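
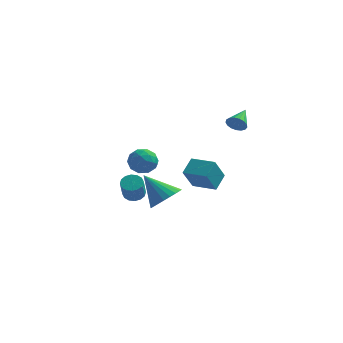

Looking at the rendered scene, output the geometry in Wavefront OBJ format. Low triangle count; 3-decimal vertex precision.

v 3.595 0.219 3.651
v 3.797 -0.023 4.15
v 3.785 1.441 4.169
v 4.029 0.008 3.991
v 4.161 0.088 3.754
v 4.163 0.197 3.494
v 4.036 0.312 3.27
v 3.807 0.406 3.133
v 3.53 0.457 3.115
v 3.268 0.453 3.22
v 3.08 0.396 3.423
v 3.011 0.298 3.679
v 3.075 0.183 3.928
v 3.259 0.075 4.114
v 3.519 0.001 4.194
v 0.508 -2.029 -1.076
v 1.106 -2.44 -0.388
v -0.788 -1.651 0.276
v 1.224 -2.068 -0.379
v 1.233 -1.69 -0.476
v 1.131 -1.364 -0.664
v 0.935 -1.139 -0.915
v 0.673 -1.049 -1.191
v 0.387 -1.109 -1.449
v 0.119 -1.309 -1.65
v -0.09 -1.618 -1.764
v -0.208 -1.99 -1.773
v -0.217 -2.368 -1.676
v -0.115 -2.694 -1.487
v 0.081 -2.919 -1.236
v 0.342 -3.008 -0.961
v 0.629 -2.949 -0.703
v 0.897 -2.749 -0.501
v -0.931 -1.607 2.051
v -0.236 -2.046 2.226
v -1.104 -2.334 0.914
v -0.409 -2.773 1.089
v -1.096 -2.867 1.565
v -0.989 -2.417 2.267
v -0.351 -1.963 0.873
v -0.244 -1.513 1.575
v 0.123 -2.266 1.498
v -0.337 -2.825 1.926
v -1.003 -1.555 1.214
v -1.463 -2.114 1.642
v -0.568 -1.762 2.238
v -0.772 -2.618 0.902
v -1.176 -2.673 1.181
v -0.767 -2.931 1.284
v -1.011 -1.981 2.263
v -0.602 -2.239 2.366
v -1.108 -2.722 1.977
v -0.738 -2.141 0.774
v -0.329 -2.399 0.877
v -0.573 -1.449 1.856
v -0.164 -1.707 1.959
v -0.232 -1.658 1.163
v 0.051 -2.15 1.913
v -0.05 -2.577 1.245
v -0.016 -2.101 1.118
v 0.047 -1.837 1.531
v -0.219 -2.478 2.165
v -0.321 -2.906 1.496
v -0.725 -2.961 1.776
v -0.662 -2.697 2.189
v -0.008 -2.608 1.737
v -1.019 -1.474 1.644
v -1.121 -1.902 0.975
v -0.678 -1.683 0.951
v -0.615 -1.419 1.364
v -1.29 -1.803 1.895
v -1.391 -2.23 1.227
v -1.387 -2.543 1.609
v -1.324 -2.279 2.022
v -1.332 -1.772 1.403
v 1.004 1.404 -1.728
v 0.679 0.577 -0.397
v 1.229 2.336 -1.093
v 0.905 1.509 0.238
v 2.375 1.011 -1.638
v 2.051 0.184 -0.307
v 2.601 1.943 -1.003
v 2.276 1.116 0.328
v -3.063 4.299 -4.218
v -2.444 4.486 -4.151
v -2.338 3.708 -2.956
v -2.957 3.521 -3.022
v -2.623 4.717 -3.984
v -2.517 3.939 -2.789
v -2.92 4.836 -3.881
v -2.814 4.058 -2.685
v -3.255 4.811 -3.867
v -3.15 4.033 -2.672
v -3.539 4.649 -3.947
v -3.433 3.871 -2.752
v -3.695 4.393 -4.1
v -3.589 3.616 -2.905
v -3.682 4.112 -4.284
v -3.576 3.334 -3.089
v -3.503 3.881 -4.451
v -3.397 3.103 -3.256
v -3.206 3.762 -4.555
v -3.1 2.984 -3.359
v -2.87 3.787 -4.568
v -2.765 3.009 -3.373
v -2.587 3.949 -4.488
v -2.481 3.171 -3.293
v -2.431 4.204 -4.335
v -2.325 3.427 -3.14
f 2 1 4
f 2 4 3
f 4 1 5
f 4 5 3
f 5 1 6
f 5 6 3
f 6 1 7
f 6 7 3
f 7 1 8
f 7 8 3
f 8 1 9
f 8 9 3
f 9 1 10
f 9 10 3
f 10 1 11
f 10 11 3
f 11 1 12
f 11 12 3
f 12 1 13
f 12 13 3
f 13 1 14
f 13 14 3
f 14 1 15
f 14 15 3
f 15 1 2
f 15 2 3
f 17 16 19
f 17 19 18
f 19 16 20
f 19 20 18
f 20 16 21
f 20 21 18
f 21 16 22
f 21 22 18
f 22 16 23
f 22 23 18
f 23 16 24
f 23 24 18
f 24 16 25
f 24 25 18
f 25 16 26
f 25 26 18
f 26 16 27
f 26 27 18
f 27 16 28
f 27 28 18
f 28 16 29
f 28 29 18
f 29 16 30
f 29 30 18
f 30 16 31
f 30 31 18
f 31 16 32
f 31 32 18
f 32 16 33
f 32 33 18
f 33 16 17
f 33 17 18
f 34 71 50
f 71 45 74
f 50 74 39
f 71 74 50
f 34 50 46
f 50 39 51
f 46 51 35
f 50 51 46
f 34 46 55
f 46 35 56
f 55 56 41
f 46 56 55
f 34 55 67
f 55 41 70
f 67 70 44
f 55 70 67
f 34 67 71
f 67 44 75
f 71 75 45
f 67 75 71
f 35 51 62
f 51 39 65
f 62 65 43
f 51 65 62
f 39 74 52
f 74 45 73
f 52 73 38
f 74 73 52
f 45 75 72
f 75 44 68
f 72 68 36
f 75 68 72
f 44 70 69
f 70 41 57
f 69 57 40
f 70 57 69
f 41 56 61
f 56 35 58
f 61 58 42
f 56 58 61
f 37 63 49
f 63 43 64
f 49 64 38
f 63 64 49
f 37 49 47
f 49 38 48
f 47 48 36
f 49 48 47
f 37 47 54
f 47 36 53
f 54 53 40
f 47 53 54
f 37 54 59
f 54 40 60
f 59 60 42
f 54 60 59
f 37 59 63
f 59 42 66
f 63 66 43
f 59 66 63
f 38 64 52
f 64 43 65
f 52 65 39
f 64 65 52
f 36 48 72
f 48 38 73
f 72 73 45
f 48 73 72
f 40 53 69
f 53 36 68
f 69 68 44
f 53 68 69
f 42 60 61
f 60 40 57
f 61 57 41
f 60 57 61
f 43 66 62
f 66 42 58
f 62 58 35
f 66 58 62
f 77 79 76
f 80 77 76
f 76 79 78
f 78 80 76
f 77 83 79
f 81 77 80
f 81 83 77
f 79 83 78
f 82 80 78
f 78 83 82
f 82 81 80
f 83 81 82
f 85 84 88
f 85 88 86
f 86 88 89
f 86 89 87
f 88 84 90
f 88 90 89
f 89 90 91
f 89 91 87
f 90 84 92
f 90 92 91
f 91 92 93
f 91 93 87
f 92 84 94
f 92 94 93
f 93 94 95
f 93 95 87
f 94 84 96
f 94 96 95
f 95 96 97
f 95 97 87
f 96 84 98
f 96 98 97
f 97 98 99
f 97 99 87
f 98 84 100
f 98 100 99
f 99 100 101
f 99 101 87
f 100 84 102
f 100 102 101
f 101 102 103
f 101 103 87
f 102 84 104
f 102 104 103
f 103 104 105
f 103 105 87
f 104 84 106
f 104 106 105
f 105 106 107
f 105 107 87
f 106 84 108
f 106 108 107
f 107 108 109
f 107 109 87
f 108 84 85
f 108 85 109
f 109 85 86
f 109 86 87



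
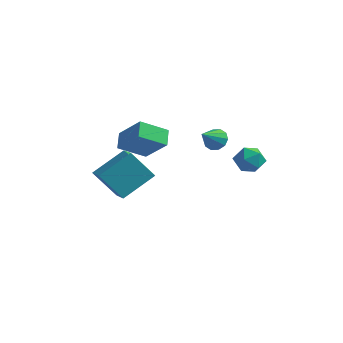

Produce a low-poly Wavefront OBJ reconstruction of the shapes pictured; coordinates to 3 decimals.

v -3.724 -0.307 0.895
v -2.311 -0.582 2.255
v -4.117 0.541 1.476
v -2.704 0.265 2.835
v -2.676 0.775 0.025
v -1.263 0.499 1.384
v -3.069 1.622 0.605
v -1.656 1.347 1.965
v 2.938 0.304 1.113
v 3.435 1.011 1.341
v 3.605 -0.491 2.119
v 4.102 0.216 2.347
v 3.227 0.21 2.526
v 2.814 0.701 1.904
v 4.226 -0.181 1.556
v 3.813 0.31 0.934
v 4.231 0.711 1.615
v 3.614 0.952 2.214
v 3.426 -0.432 1.246
v 2.809 -0.191 1.845
v -3.858 -2.554 0.154
v -2.882 -3.533 0.711
v -2.929 -0.994 1.268
v -1.953 -1.972 1.825
v -2.667 -2.208 -1.325
v -1.691 -3.186 -0.768
v -1.738 -0.647 -0.211
v -0.762 -1.626 0.346
v 1.216 1.055 2.17
v 1.589 0.656 1.732
v 1.024 -0.095 3.05
v 1.862 0.831 2.019
v 1.888 1.09 2.364
v 1.657 1.336 2.635
v 1.258 1.475 2.728
v 0.843 1.453 2.609
v 0.57 1.279 2.321
v 0.544 1.019 1.976
v 0.775 0.773 1.705
v 1.174 0.634 1.612
f 2 4 1
f 5 2 1
f 1 4 3
f 3 5 1
f 2 8 4
f 6 2 5
f 6 8 2
f 4 8 3
f 7 5 3
f 3 8 7
f 7 6 5
f 8 6 7
f 9 20 14
f 9 14 10
f 9 10 16
f 9 16 19
f 9 19 20
f 10 14 18
f 14 20 13
f 20 19 11
f 19 16 15
f 16 10 17
f 12 18 13
f 12 13 11
f 12 11 15
f 12 15 17
f 12 17 18
f 13 18 14
f 11 13 20
f 15 11 19
f 17 15 16
f 18 17 10
f 22 24 21
f 25 22 21
f 21 24 23
f 23 25 21
f 22 28 24
f 26 22 25
f 26 28 22
f 24 28 23
f 27 25 23
f 23 28 27
f 27 26 25
f 28 26 27
f 30 29 32
f 30 32 31
f 32 29 33
f 32 33 31
f 33 29 34
f 33 34 31
f 34 29 35
f 34 35 31
f 35 29 36
f 35 36 31
f 36 29 37
f 36 37 31
f 37 29 38
f 37 38 31
f 38 29 39
f 38 39 31
f 39 29 40
f 39 40 31
f 40 29 30
f 40 30 31



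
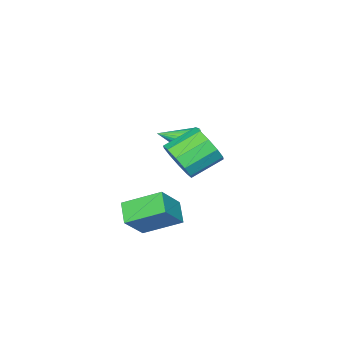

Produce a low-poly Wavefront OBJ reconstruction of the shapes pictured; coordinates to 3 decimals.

v 2.401 0.219 -0.568
v 3.057 0.698 0.159
v 1.655 1.381 0.975
v 0.999 0.901 0.248
v 2.967 1.125 -0.354
v 1.565 1.808 0.462
v 2.661 1.206 -0.948
v 1.259 1.889 -0.133
v 2.256 0.91 -1.397
v 0.853 1.593 -0.582
v 1.906 0.35 -1.53
v 0.503 1.033 -0.714
v 1.745 -0.261 -1.295
v 0.343 0.422 -0.479
v 1.835 -0.688 -0.782
v 0.433 -0.005 0.034
v 2.141 -0.769 -0.187
v 0.739 -0.086 0.628
v 2.547 -0.473 0.262
v 1.144 0.21 1.077
v 2.897 0.087 0.394
v 1.494 0.77 1.21
v 2.234 0.225 -3.307
v 3.454 0.217 -2.011
v 2.917 1.007 -3.947
v 4.138 1 -2.651
v 3.182 -1.34 -4.209
v 4.403 -1.347 -2.913
v 3.866 -0.557 -4.849
v 5.086 -0.565 -3.553
v -1.934 -2.448 -2.246
v -1.517 -2.425 -2.963
v -0.486 -3.432 -1.434
v -1.399 -2.096 -2.774
v -1.404 -1.848 -2.464
v -1.53 -1.737 -2.104
v -1.749 -1.789 -1.776
v -2.01 -1.992 -1.556
v -2.254 -2.299 -1.494
v -2.425 -2.641 -1.605
v -2.483 -2.938 -1.862
v -2.415 -3.123 -2.207
v -2.237 -3.153 -2.561
v -1.99 -3.022 -2.842
v -1.73 -2.759 -2.988
f 2 1 5
f 2 5 3
f 3 5 6
f 3 6 4
f 5 1 7
f 5 7 6
f 6 7 8
f 6 8 4
f 7 1 9
f 7 9 8
f 8 9 10
f 8 10 4
f 9 1 11
f 9 11 10
f 10 11 12
f 10 12 4
f 11 1 13
f 11 13 12
f 12 13 14
f 12 14 4
f 13 1 15
f 13 15 14
f 14 15 16
f 14 16 4
f 15 1 17
f 15 17 16
f 16 17 18
f 16 18 4
f 17 1 19
f 17 19 18
f 18 19 20
f 18 20 4
f 19 1 21
f 19 21 20
f 20 21 22
f 20 22 4
f 21 1 2
f 21 2 22
f 22 2 3
f 22 3 4
f 24 26 23
f 27 24 23
f 23 26 25
f 25 27 23
f 24 30 26
f 28 24 27
f 28 30 24
f 26 30 25
f 29 27 25
f 25 30 29
f 29 28 27
f 30 28 29
f 32 31 34
f 32 34 33
f 34 31 35
f 34 35 33
f 35 31 36
f 35 36 33
f 36 31 37
f 36 37 33
f 37 31 38
f 37 38 33
f 38 31 39
f 38 39 33
f 39 31 40
f 39 40 33
f 40 31 41
f 40 41 33
f 41 31 42
f 41 42 33
f 42 31 43
f 42 43 33
f 43 31 44
f 43 44 33
f 44 31 45
f 44 45 33
f 45 31 32
f 45 32 33



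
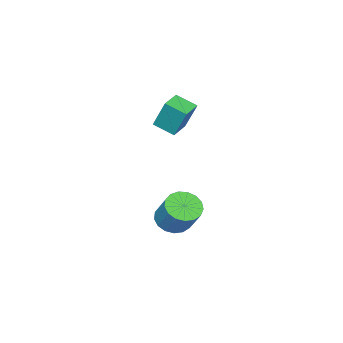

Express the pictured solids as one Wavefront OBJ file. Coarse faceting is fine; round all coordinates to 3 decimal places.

v 3.588 1.208 -3.93
v 4.597 1.017 -4.096
v 5.06 2.121 -2.557
v 4.052 2.312 -2.39
v 4.508 1.427 -4.364
v 4.971 2.531 -2.824
v 4.208 1.787 -4.532
v 4.671 2.891 -2.992
v 3.766 2.015 -4.562
v 4.229 3.119 -3.022
v 3.283 2.057 -4.447
v 3.747 3.161 -2.908
v 2.871 1.905 -4.214
v 3.334 3.009 -2.674
v 2.622 1.593 -3.915
v 3.086 2.697 -2.376
v 2.596 1.193 -3.62
v 3.059 2.297 -2.081
v 2.796 0.797 -3.396
v 3.259 1.901 -1.857
v 3.178 0.494 -3.294
v 3.641 1.598 -1.755
v 3.654 0.355 -3.338
v 4.117 1.459 -1.799
v 4.115 0.412 -3.517
v 4.578 1.516 -1.978
v 4.455 0.651 -3.791
v 4.919 1.755 -2.252
v 1.802 -0.917 2.296
v 1.775 -0.124 4.044
v 1.491 0.249 1.762
v 1.464 1.042 3.51
v 3.016 -0.642 2.19
v 2.989 0.151 3.938
v 2.705 0.524 1.656
v 2.678 1.317 3.404
f 2 1 5
f 2 5 3
f 3 5 6
f 3 6 4
f 5 1 7
f 5 7 6
f 6 7 8
f 6 8 4
f 7 1 9
f 7 9 8
f 8 9 10
f 8 10 4
f 9 1 11
f 9 11 10
f 10 11 12
f 10 12 4
f 11 1 13
f 11 13 12
f 12 13 14
f 12 14 4
f 13 1 15
f 13 15 14
f 14 15 16
f 14 16 4
f 15 1 17
f 15 17 16
f 16 17 18
f 16 18 4
f 17 1 19
f 17 19 18
f 18 19 20
f 18 20 4
f 19 1 21
f 19 21 20
f 20 21 22
f 20 22 4
f 21 1 23
f 21 23 22
f 22 23 24
f 22 24 4
f 23 1 25
f 23 25 24
f 24 25 26
f 24 26 4
f 25 1 27
f 25 27 26
f 26 27 28
f 26 28 4
f 27 1 2
f 27 2 28
f 28 2 3
f 28 3 4
f 30 32 29
f 33 30 29
f 29 32 31
f 31 33 29
f 30 36 32
f 34 30 33
f 34 36 30
f 32 36 31
f 35 33 31
f 31 36 35
f 35 34 33
f 36 34 35



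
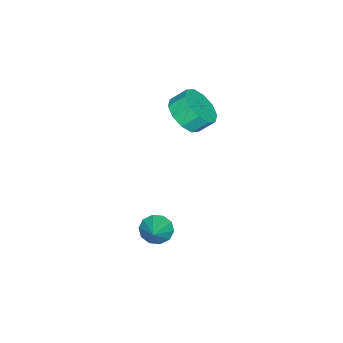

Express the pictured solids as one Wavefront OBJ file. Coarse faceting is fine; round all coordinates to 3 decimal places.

v -3.528 2.103 3.174
v -2.782 2.807 2.836
v -3.106 3.482 3.529
v -3.852 2.777 3.866
v -3.337 2.907 2.479
v -3.661 3.582 3.172
v -3.965 2.7 2.387
v -4.289 3.375 3.08
v -4.426 2.265 2.596
v -4.75 2.94 3.289
v -4.544 1.767 3.025
v -4.868 2.442 3.718
v -4.274 1.398 3.511
v -4.598 2.073 4.204
v -3.719 1.298 3.868
v -4.043 1.973 4.561
v -3.091 1.505 3.96
v -3.415 2.18 4.653
v -2.63 1.94 3.751
v -2.954 2.615 4.444
v -2.512 2.438 3.322
v -2.836 3.113 4.015
v -0.149 2.295 -2.213
v 0.177 2.641 -2.857
v 1.009 2.705 -1.407
v -0.102 2.978 -2.627
v -0.399 3.055 -2.24
v -0.601 2.842 -1.842
v -0.63 2.419 -1.586
v -0.476 1.95 -1.57
v -0.197 1.613 -1.799
v 0.1 1.536 -2.187
v 0.302 1.749 -2.585
v 0.331 2.171 -2.841
f 2 1 5
f 2 5 3
f 3 5 6
f 3 6 4
f 5 1 7
f 5 7 6
f 6 7 8
f 6 8 4
f 7 1 9
f 7 9 8
f 8 9 10
f 8 10 4
f 9 1 11
f 9 11 10
f 10 11 12
f 10 12 4
f 11 1 13
f 11 13 12
f 12 13 14
f 12 14 4
f 13 1 15
f 13 15 14
f 14 15 16
f 14 16 4
f 15 1 17
f 15 17 16
f 16 17 18
f 16 18 4
f 17 1 19
f 17 19 18
f 18 19 20
f 18 20 4
f 19 1 21
f 19 21 20
f 20 21 22
f 20 22 4
f 21 1 2
f 21 2 22
f 22 2 3
f 22 3 4
f 24 23 26
f 24 26 25
f 26 23 27
f 26 27 25
f 27 23 28
f 27 28 25
f 28 23 29
f 28 29 25
f 29 23 30
f 29 30 25
f 30 23 31
f 30 31 25
f 31 23 32
f 31 32 25
f 32 23 33
f 32 33 25
f 33 23 34
f 33 34 25
f 34 23 24
f 34 24 25



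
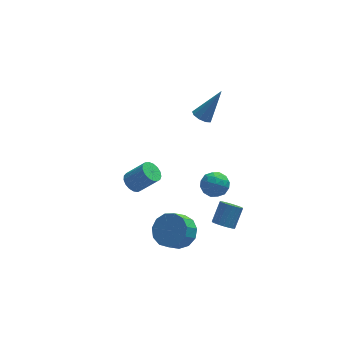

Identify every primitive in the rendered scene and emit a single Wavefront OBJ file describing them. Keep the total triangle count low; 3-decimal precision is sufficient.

v -1.717 -2.454 -3.868
v -1.339 -1.816 -3.167
v -1.944 -2.309 -2.392
v -2.323 -2.946 -3.092
v -1.811 -1.565 -3.376
v -2.417 -2.057 -2.601
v -2.254 -1.596 -3.742
v -2.859 -2.088 -2.966
v -2.527 -1.899 -4.147
v -3.132 -2.391 -3.371
v -2.542 -2.378 -4.463
v -3.147 -2.871 -3.688
v -2.296 -2.882 -4.591
v -2.901 -3.374 -3.816
v -1.866 -3.249 -4.489
v -2.471 -3.742 -3.713
v -1.389 -3.364 -4.189
v -1.994 -3.857 -3.414
v -1.016 -3.19 -3.788
v -1.621 -3.683 -3.013
v -0.866 -2.782 -3.412
v -1.471 -3.275 -2.636
v -0.986 -2.27 -3.18
v -1.592 -2.763 -2.405
v -4.224 -3.646 1.978
v -3.771 -3.396 1.636
v -2.864 -3.663 2.641
v -3.316 -3.914 2.982
v -3.877 -3.167 1.792
v -2.97 -3.434 2.797
v -4.062 -3.048 1.991
v -3.155 -3.315 2.996
v -4.285 -3.066 2.187
v -3.377 -3.333 3.192
v -4.493 -3.217 2.335
v -3.585 -3.484 3.34
v -4.639 -3.466 2.401
v -3.732 -3.734 3.406
v -4.691 -3.757 2.37
v -3.783 -4.024 3.375
v -4.635 -4.022 2.249
v -3.728 -4.29 3.254
v -4.485 -4.201 2.066
v -3.578 -4.469 3.071
v -4.275 -4.253 1.863
v -3.368 -4.521 2.868
v -4.054 -4.166 1.686
v -3.146 -4.434 2.691
v -3.871 -3.96 1.576
v -2.964 -4.227 2.58
v -3.769 -3.682 1.558
v -2.862 -3.949 2.562
v 0.5 -2.761 -3.341
v 0.984 -2.636 -3.724
v 1.525 -1.913 -2.802
v 1.04 -2.039 -2.419
v 0.804 -2.428 -3.781
v 1.345 -1.706 -2.859
v 0.564 -2.287 -3.75
v 1.105 -1.564 -2.829
v 0.311 -2.239 -3.639
v 0.852 -1.517 -2.717
v 0.095 -2.295 -3.469
v 0.636 -1.573 -2.547
v -0.04 -2.444 -3.273
v 0.501 -1.721 -2.351
v -0.069 -2.655 -3.091
v 0.472 -1.932 -2.169
v 0.015 -2.887 -2.958
v 0.556 -2.164 -2.036
v 0.195 -3.094 -2.901
v 0.736 -2.372 -1.979
v 0.435 -3.236 -2.931
v 0.976 -2.513 -2.01
v 0.688 -3.283 -3.043
v 1.229 -2.561 -2.121
v 0.904 -3.227 -3.213
v 1.445 -2.505 -2.291
v 1.039 -3.079 -3.409
v 1.58 -2.356 -2.487
v 1.068 -2.868 -3.591
v 1.609 -2.145 -2.669
v 0.44 3.53 -0.146
v 0.82 3.867 -0.465
v 1.54 3.89 1.546
v 0.517 4.1 -0.317
v 0.177 4.067 -0.089
v -0.04 3.782 0.112
v -0.032 3.38 0.193
v 0.196 3.048 0.115
v 0.538 2.941 -0.085
v 0.834 3.11 -0.313
v 0.946 3.476 -0.464
v -0.269 -1.745 -0.062
v 0.398 -1.912 0.344
v -0.218 -2.908 -0.624
v 0.449 -3.075 -0.218
v -0.249 -3.017 0.167
v -0.28 -2.298 0.514
v 0.46 -2.522 -0.794
v 0.429 -1.803 -0.447
v 0.849 -2.392 -0.109
v 0.411 -2.698 0.486
v -0.231 -2.122 -0.766
v -0.669 -2.428 -0.171
v 0.06 -1.726 0.19
v 0.12 -3.094 -0.47
v -0.29 -3.06 -0.244
v 0.102 -3.158 -0.005
v -0.339 -1.953 0.29
v 0.054 -2.051 0.529
v -0.326 -2.701 0.425
v 0.126 -2.769 -0.809
v 0.519 -2.867 -0.57
v 0.078 -1.662 -0.275
v 0.47 -1.76 -0.036
v 0.506 -2.119 -0.705
v 0.717 -2.107 0.163
v 0.747 -2.79 -0.167
v 0.754 -2.465 -0.506
v 0.735 -2.042 -0.302
v 0.46 -2.287 0.512
v 0.49 -2.97 0.182
v 0.08 -2.936 0.408
v 0.061 -2.514 0.612
v 0.725 -2.569 0.246
v -0.31 -1.85 -0.462
v -0.28 -2.533 -0.792
v 0.119 -2.306 -0.892
v 0.1 -1.884 -0.688
v -0.567 -2.03 -0.113
v -0.537 -2.713 -0.443
v -0.555 -2.778 0.022
v -0.574 -2.355 0.226
v -0.545 -2.251 -0.526
f 2 1 5
f 2 5 3
f 3 5 6
f 3 6 4
f 5 1 7
f 5 7 6
f 6 7 8
f 6 8 4
f 7 1 9
f 7 9 8
f 8 9 10
f 8 10 4
f 9 1 11
f 9 11 10
f 10 11 12
f 10 12 4
f 11 1 13
f 11 13 12
f 12 13 14
f 12 14 4
f 13 1 15
f 13 15 14
f 14 15 16
f 14 16 4
f 15 1 17
f 15 17 16
f 16 17 18
f 16 18 4
f 17 1 19
f 17 19 18
f 18 19 20
f 18 20 4
f 19 1 21
f 19 21 20
f 20 21 22
f 20 22 4
f 21 1 23
f 21 23 22
f 22 23 24
f 22 24 4
f 23 1 2
f 23 2 24
f 24 2 3
f 24 3 4
f 26 25 29
f 26 29 27
f 27 29 30
f 27 30 28
f 29 25 31
f 29 31 30
f 30 31 32
f 30 32 28
f 31 25 33
f 31 33 32
f 32 33 34
f 32 34 28
f 33 25 35
f 33 35 34
f 34 35 36
f 34 36 28
f 35 25 37
f 35 37 36
f 36 37 38
f 36 38 28
f 37 25 39
f 37 39 38
f 38 39 40
f 38 40 28
f 39 25 41
f 39 41 40
f 40 41 42
f 40 42 28
f 41 25 43
f 41 43 42
f 42 43 44
f 42 44 28
f 43 25 45
f 43 45 44
f 44 45 46
f 44 46 28
f 45 25 47
f 45 47 46
f 46 47 48
f 46 48 28
f 47 25 49
f 47 49 48
f 48 49 50
f 48 50 28
f 49 25 51
f 49 51 50
f 50 51 52
f 50 52 28
f 51 25 26
f 51 26 52
f 52 26 27
f 52 27 28
f 54 53 57
f 54 57 55
f 55 57 58
f 55 58 56
f 57 53 59
f 57 59 58
f 58 59 60
f 58 60 56
f 59 53 61
f 59 61 60
f 60 61 62
f 60 62 56
f 61 53 63
f 61 63 62
f 62 63 64
f 62 64 56
f 63 53 65
f 63 65 64
f 64 65 66
f 64 66 56
f 65 53 67
f 65 67 66
f 66 67 68
f 66 68 56
f 67 53 69
f 67 69 68
f 68 69 70
f 68 70 56
f 69 53 71
f 69 71 70
f 70 71 72
f 70 72 56
f 71 53 73
f 71 73 72
f 72 73 74
f 72 74 56
f 73 53 75
f 73 75 74
f 74 75 76
f 74 76 56
f 75 53 77
f 75 77 76
f 76 77 78
f 76 78 56
f 77 53 79
f 77 79 78
f 78 79 80
f 78 80 56
f 79 53 81
f 79 81 80
f 80 81 82
f 80 82 56
f 81 53 54
f 81 54 82
f 82 54 55
f 82 55 56
f 84 83 86
f 84 86 85
f 86 83 87
f 86 87 85
f 87 83 88
f 87 88 85
f 88 83 89
f 88 89 85
f 89 83 90
f 89 90 85
f 90 83 91
f 90 91 85
f 91 83 92
f 91 92 85
f 92 83 93
f 92 93 85
f 93 83 84
f 93 84 85
f 94 131 110
f 131 105 134
f 110 134 99
f 131 134 110
f 94 110 106
f 110 99 111
f 106 111 95
f 110 111 106
f 94 106 115
f 106 95 116
f 115 116 101
f 106 116 115
f 94 115 127
f 115 101 130
f 127 130 104
f 115 130 127
f 94 127 131
f 127 104 135
f 131 135 105
f 127 135 131
f 95 111 122
f 111 99 125
f 122 125 103
f 111 125 122
f 99 134 112
f 134 105 133
f 112 133 98
f 134 133 112
f 105 135 132
f 135 104 128
f 132 128 96
f 135 128 132
f 104 130 129
f 130 101 117
f 129 117 100
f 130 117 129
f 101 116 121
f 116 95 118
f 121 118 102
f 116 118 121
f 97 123 109
f 123 103 124
f 109 124 98
f 123 124 109
f 97 109 107
f 109 98 108
f 107 108 96
f 109 108 107
f 97 107 114
f 107 96 113
f 114 113 100
f 107 113 114
f 97 114 119
f 114 100 120
f 119 120 102
f 114 120 119
f 97 119 123
f 119 102 126
f 123 126 103
f 119 126 123
f 98 124 112
f 124 103 125
f 112 125 99
f 124 125 112
f 96 108 132
f 108 98 133
f 132 133 105
f 108 133 132
f 100 113 129
f 113 96 128
f 129 128 104
f 113 128 129
f 102 120 121
f 120 100 117
f 121 117 101
f 120 117 121
f 103 126 122
f 126 102 118
f 122 118 95
f 126 118 122



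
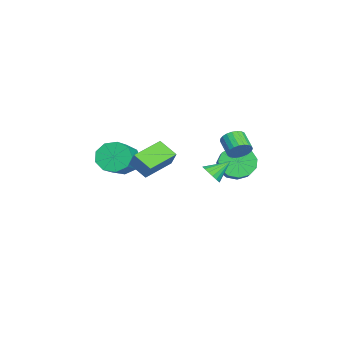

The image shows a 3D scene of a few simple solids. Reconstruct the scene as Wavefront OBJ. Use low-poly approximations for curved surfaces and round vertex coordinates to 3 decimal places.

v -1.543 -2.247 -1.84
v -1.009 -2.075 -2.691
v 0.657 -2.4 -1.712
v 0.123 -2.573 -0.86
v -1.099 -1.478 -2.341
v 0.568 -1.803 -1.361
v -1.396 -1.242 -1.755
v 0.27 -1.567 -0.776
v -1.763 -1.476 -1.21
v -0.096 -1.801 -0.231
v -2.026 -2.071 -0.959
v -0.36 -2.396 0.02
v -2.064 -2.749 -1.12
v -0.397 -3.074 -0.141
v -1.858 -3.192 -1.618
v -0.191 -3.517 -0.639
v -1.505 -3.193 -2.219
v 0.162 -3.518 -1.24
v -1.169 -2.752 -2.643
v 0.497 -3.077 -1.664
v -3.715 3.748 -3.088
v -3.143 3.835 -3.988
v -2.192 3.96 -3.371
v -2.765 3.872 -2.472
v -3.313 4.394 -3.84
v -2.362 4.519 -3.223
v -3.61 4.748 -3.453
v -2.66 4.873 -2.836
v -3.941 4.784 -2.95
v -2.991 4.909 -2.333
v -4.2 4.491 -2.491
v -3.25 4.616 -1.874
v -4.306 3.962 -2.222
v -3.355 4.087 -1.605
v -4.223 3.365 -2.228
v -3.273 3.49 -1.611
v -3.98 2.889 -2.507
v -3.029 3.014 -1.89
v -3.652 2.686 -2.971
v -2.702 2.811 -2.354
v -3.345 2.82 -3.472
v -2.394 2.945 -2.855
v -3.155 3.248 -3.851
v -2.204 3.373 -3.234
v 3.812 2.63 -0.223
v 4.322 2.518 0.181
v 3.428 3.57 0.523
v 4.434 2.729 -0.027
v 4.404 2.916 -0.279
v 4.238 3.039 -0.518
v 3.975 3.067 -0.69
v 3.674 2.996 -0.755
v 3.405 2.841 -0.698
v 3.229 2.637 -0.532
v 3.187 2.432 -0.296
v 3.288 2.272 -0.042
v 3.509 2.195 0.169
v 3.8 2.217 0.291
v 4.093 2.333 0.295
v 0.134 4.013 -0.282
v 0.554 3.703 0.184
v -0.374 3.296 0.749
v -0.794 3.607 0.282
v 0.512 3.965 0.305
v -0.416 3.558 0.869
v 0.406 4.235 0.324
v -0.522 3.828 0.888
v 0.252 4.467 0.238
v -0.676 4.06 0.803
v 0.078 4.62 0.063
v -0.85 4.213 0.627
v -0.087 4.669 -0.173
v -1.015 4.262 0.392
v -0.213 4.604 -0.427
v -1.141 4.197 0.138
v -0.279 4.437 -0.656
v -1.207 4.03 -0.092
v -0.274 4.197 -0.821
v -1.202 3.79 -0.256
v -0.198 3.925 -0.892
v -1.126 3.518 -0.328
v -0.065 3.669 -0.858
v -0.993 3.262 -0.294
v 0.103 3.472 -0.724
v -0.826 3.065 -0.16
v 0.276 3.368 -0.514
v -0.653 2.962 0.05
v 0.424 3.377 -0.264
v -0.504 2.97 0.3
v 0.523 3.495 -0.017
v -0.406 3.088 0.547
v 1.238 0.514 -0.717
v 0.634 -0.348 -0.061
v 1.837 0.806 0.22
v 1.233 -0.056 0.876
v 2.527 -0.724 -1.156
v 1.923 -1.586 -0.5
v 3.126 -0.432 -0.219
v 2.522 -1.294 0.437
f 2 1 5
f 2 5 3
f 3 5 6
f 3 6 4
f 5 1 7
f 5 7 6
f 6 7 8
f 6 8 4
f 7 1 9
f 7 9 8
f 8 9 10
f 8 10 4
f 9 1 11
f 9 11 10
f 10 11 12
f 10 12 4
f 11 1 13
f 11 13 12
f 12 13 14
f 12 14 4
f 13 1 15
f 13 15 14
f 14 15 16
f 14 16 4
f 15 1 17
f 15 17 16
f 16 17 18
f 16 18 4
f 17 1 19
f 17 19 18
f 18 19 20
f 18 20 4
f 19 1 2
f 19 2 20
f 20 2 3
f 20 3 4
f 22 21 25
f 22 25 23
f 23 25 26
f 23 26 24
f 25 21 27
f 25 27 26
f 26 27 28
f 26 28 24
f 27 21 29
f 27 29 28
f 28 29 30
f 28 30 24
f 29 21 31
f 29 31 30
f 30 31 32
f 30 32 24
f 31 21 33
f 31 33 32
f 32 33 34
f 32 34 24
f 33 21 35
f 33 35 34
f 34 35 36
f 34 36 24
f 35 21 37
f 35 37 36
f 36 37 38
f 36 38 24
f 37 21 39
f 37 39 38
f 38 39 40
f 38 40 24
f 39 21 41
f 39 41 40
f 40 41 42
f 40 42 24
f 41 21 43
f 41 43 42
f 42 43 44
f 42 44 24
f 43 21 22
f 43 22 44
f 44 22 23
f 44 23 24
f 46 45 48
f 46 48 47
f 48 45 49
f 48 49 47
f 49 45 50
f 49 50 47
f 50 45 51
f 50 51 47
f 51 45 52
f 51 52 47
f 52 45 53
f 52 53 47
f 53 45 54
f 53 54 47
f 54 45 55
f 54 55 47
f 55 45 56
f 55 56 47
f 56 45 57
f 56 57 47
f 57 45 58
f 57 58 47
f 58 45 59
f 58 59 47
f 59 45 46
f 59 46 47
f 61 60 64
f 61 64 62
f 62 64 65
f 62 65 63
f 64 60 66
f 64 66 65
f 65 66 67
f 65 67 63
f 66 60 68
f 66 68 67
f 67 68 69
f 67 69 63
f 68 60 70
f 68 70 69
f 69 70 71
f 69 71 63
f 70 60 72
f 70 72 71
f 71 72 73
f 71 73 63
f 72 60 74
f 72 74 73
f 73 74 75
f 73 75 63
f 74 60 76
f 74 76 75
f 75 76 77
f 75 77 63
f 76 60 78
f 76 78 77
f 77 78 79
f 77 79 63
f 78 60 80
f 78 80 79
f 79 80 81
f 79 81 63
f 80 60 82
f 80 82 81
f 81 82 83
f 81 83 63
f 82 60 84
f 82 84 83
f 83 84 85
f 83 85 63
f 84 60 86
f 84 86 85
f 85 86 87
f 85 87 63
f 86 60 88
f 86 88 87
f 87 88 89
f 87 89 63
f 88 60 90
f 88 90 89
f 89 90 91
f 89 91 63
f 90 60 61
f 90 61 91
f 91 61 62
f 91 62 63
f 93 95 92
f 96 93 92
f 92 95 94
f 94 96 92
f 93 99 95
f 97 93 96
f 97 99 93
f 95 99 94
f 98 96 94
f 94 99 98
f 98 97 96
f 99 97 98



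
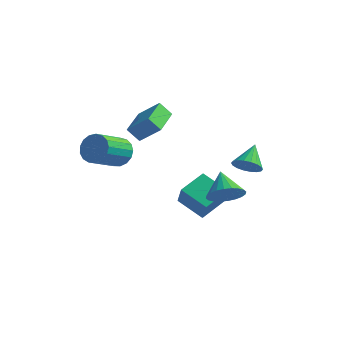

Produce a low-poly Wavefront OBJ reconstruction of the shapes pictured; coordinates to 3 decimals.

v -2.424 -0.452 1.123
v -2.009 -0.928 0.373
v -2.341 -2.723 1.327
v -2.756 -2.248 2.077
v -1.65 -0.84 0.663
v -1.983 -2.635 1.617
v -1.469 -0.664 1.058
v -1.801 -2.459 2.012
v -1.507 -0.439 1.468
v -1.839 -2.234 2.422
v -1.754 -0.217 1.799
v -2.087 -2.012 2.753
v -2.155 -0.049 1.975
v -2.488 -1.844 2.929
v -2.618 0.026 1.956
v -2.95 -1.769 2.91
v -3.036 -0.008 1.746
v -3.368 -1.803 2.7
v -3.314 -0.144 1.393
v -3.646 -1.939 2.348
v -3.388 -0.351 0.979
v -3.72 -2.146 1.933
v -3.241 -0.581 0.597
v -3.573 -2.376 1.552
v -2.907 -0.781 0.336
v -3.239 -2.576 1.29
v -2.462 -0.907 0.255
v -2.795 -2.702 1.21
v 3.56 2.836 0.248
v 4.416 2.875 0.397
v 3.32 4.104 1.292
v 4.37 3.114 0.096
v 4.163 3.298 -0.175
v 3.837 3.39 -0.362
v 3.456 3.373 -0.428
v 3.096 3.249 -0.361
v 2.827 3.043 -0.172
v 2.704 2.796 0.099
v 2.75 2.557 0.401
v 2.956 2.374 0.672
v 3.283 2.281 0.859
v 3.664 2.299 0.925
v 4.024 2.423 0.857
v 4.293 2.628 0.669
v 3.752 0.338 -0.754
v 4.647 0.637 -0.249
v 2.828 1.302 0.314
v 4.617 0.933 -0.542
v 4.454 1.138 -0.867
v 4.186 1.222 -1.175
v 3.851 1.171 -1.419
v 3.501 0.993 -1.562
v 3.189 0.716 -1.582
v 2.964 0.381 -1.476
v 2.858 0.04 -1.26
v 2.888 -0.256 -0.967
v 3.05 -0.461 -0.641
v 3.319 -0.545 -0.333
v 3.654 -0.494 -0.089
v 4.004 -0.316 0.054
v 4.316 -0.039 0.074
v 4.541 0.296 -0.033
v -0.471 2.349 -3.314
v 0.219 1.595 -1.93
v -0.062 3.948 -2.647
v 0.628 3.194 -1.263
v 1.152 2.286 -4.157
v 1.842 1.532 -2.773
v 1.561 3.885 -3.49
v 2.251 3.131 -2.106
v -1.242 -1.415 3.501
v -0.065 -1.182 4.513
v -1.828 0.6 3.719
v -0.651 0.833 4.732
v -0.629 -1.153 2.728
v 0.548 -0.92 3.741
v -1.215 0.862 2.947
v -0.038 1.095 3.959
f 2 1 5
f 2 5 3
f 3 5 6
f 3 6 4
f 5 1 7
f 5 7 6
f 6 7 8
f 6 8 4
f 7 1 9
f 7 9 8
f 8 9 10
f 8 10 4
f 9 1 11
f 9 11 10
f 10 11 12
f 10 12 4
f 11 1 13
f 11 13 12
f 12 13 14
f 12 14 4
f 13 1 15
f 13 15 14
f 14 15 16
f 14 16 4
f 15 1 17
f 15 17 16
f 16 17 18
f 16 18 4
f 17 1 19
f 17 19 18
f 18 19 20
f 18 20 4
f 19 1 21
f 19 21 20
f 20 21 22
f 20 22 4
f 21 1 23
f 21 23 22
f 22 23 24
f 22 24 4
f 23 1 25
f 23 25 24
f 24 25 26
f 24 26 4
f 25 1 27
f 25 27 26
f 26 27 28
f 26 28 4
f 27 1 2
f 27 2 28
f 28 2 3
f 28 3 4
f 30 29 32
f 30 32 31
f 32 29 33
f 32 33 31
f 33 29 34
f 33 34 31
f 34 29 35
f 34 35 31
f 35 29 36
f 35 36 31
f 36 29 37
f 36 37 31
f 37 29 38
f 37 38 31
f 38 29 39
f 38 39 31
f 39 29 40
f 39 40 31
f 40 29 41
f 40 41 31
f 41 29 42
f 41 42 31
f 42 29 43
f 42 43 31
f 43 29 44
f 43 44 31
f 44 29 30
f 44 30 31
f 46 45 48
f 46 48 47
f 48 45 49
f 48 49 47
f 49 45 50
f 49 50 47
f 50 45 51
f 50 51 47
f 51 45 52
f 51 52 47
f 52 45 53
f 52 53 47
f 53 45 54
f 53 54 47
f 54 45 55
f 54 55 47
f 55 45 56
f 55 56 47
f 56 45 57
f 56 57 47
f 57 45 58
f 57 58 47
f 58 45 59
f 58 59 47
f 59 45 60
f 59 60 47
f 60 45 61
f 60 61 47
f 61 45 62
f 61 62 47
f 62 45 46
f 62 46 47
f 64 66 63
f 67 64 63
f 63 66 65
f 65 67 63
f 64 70 66
f 68 64 67
f 68 70 64
f 66 70 65
f 69 67 65
f 65 70 69
f 69 68 67
f 70 68 69
f 72 74 71
f 75 72 71
f 71 74 73
f 73 75 71
f 72 78 74
f 76 72 75
f 76 78 72
f 74 78 73
f 77 75 73
f 73 78 77
f 77 76 75
f 78 76 77



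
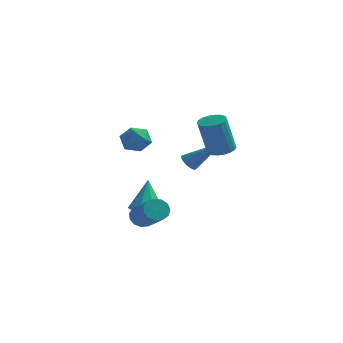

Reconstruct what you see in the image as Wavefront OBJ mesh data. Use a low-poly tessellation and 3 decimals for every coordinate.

v -1.261 -0.663 -3.796
v -0.753 -0.529 -4.162
v 0.329 -1.764 -3.109
v -0.179 -1.897 -2.744
v -0.747 -0.293 -3.89
v 0.335 -1.527 -2.837
v -0.905 -0.173 -3.588
v 0.177 -1.408 -2.536
v -1.176 -0.21 -3.353
v -0.094 -1.444 -2.3
v -1.473 -0.39 -3.258
v -0.391 -1.624 -2.205
v -1.704 -0.657 -3.334
v -0.622 -1.891 -2.281
v -1.793 -0.925 -3.557
v -0.711 -2.16 -2.504
v -1.714 -1.111 -3.856
v -0.632 -2.345 -2.803
v -1.491 -1.154 -4.136
v -0.409 -2.388 -3.083
v -1.195 -1.041 -4.308
v -0.113 -2.276 -3.255
v -0.92 -0.808 -4.318
v 0.162 -2.043 -3.265
v -1.656 1.063 -4.059
v -1.184 0.518 -3.648
v -1.844 2.017 -2.581
v -0.876 0.88 -3.842
v -0.866 1.311 -4.119
v -1.158 1.648 -4.373
v -1.64 1.761 -4.508
v -2.128 1.608 -4.471
v -2.435 1.246 -4.277
v -2.446 0.815 -4
v -2.154 0.478 -3.745
v -1.672 0.365 -3.611
v 0.563 0.579 -0.662
v 0.839 0.219 -0.918
v 2.117 0.801 0.702
v 0.902 0.416 -1.022
v 0.898 0.645 -1.055
v 0.828 0.861 -1.01
v 0.705 1.021 -0.896
v 0.554 1.094 -0.736
v 0.405 1.064 -0.562
v 0.288 0.939 -0.407
v 0.224 0.742 -0.303
v 0.228 0.513 -0.27
v 0.298 0.297 -0.315
v 0.421 0.137 -0.429
v 0.572 0.064 -0.589
v 0.721 0.094 -0.763
v -2.843 1.786 0.024
v -2.191 1.725 -0.469
v -2.249 0.995 0.909
v -1.597 0.934 0.416
v -1.766 1.646 0.786
v -2.133 2.135 0.239
v -2.307 0.585 0.201
v -2.674 1.074 -0.346
v -1.86 0.982 -0.36
v -1.525 1.638 0.002
v -2.915 1.082 0.438
v -2.58 1.738 0.8
v 2.625 -1.317 1.044
v 3.148 -1.718 1.064
v 2.799 -2.084 2.895
v 2.275 -1.683 2.876
v 3.263 -1.458 1.138
v 2.913 -1.824 2.969
v 3.251 -1.17 1.193
v 2.901 -1.536 3.025
v 3.115 -0.911 1.219
v 2.765 -1.277 3.05
v 2.882 -0.732 1.21
v 2.532 -1.098 3.042
v 2.598 -0.669 1.169
v 2.248 -1.035 3
v 2.319 -0.735 1.102
v 1.97 -1.101 2.934
v 2.101 -0.916 1.025
v 1.752 -1.282 2.856
v 1.987 -1.176 0.951
v 1.637 -1.542 2.782
v 1.999 -1.464 0.895
v 1.649 -1.83 2.727
v 2.135 -1.723 0.87
v 1.785 -2.089 2.701
v 2.368 -1.902 0.878
v 2.018 -2.268 2.71
v 2.652 -1.965 0.92
v 2.302 -2.331 2.751
v 2.93 -1.899 0.986
v 2.581 -2.265 2.818
f 2 1 5
f 2 5 3
f 3 5 6
f 3 6 4
f 5 1 7
f 5 7 6
f 6 7 8
f 6 8 4
f 7 1 9
f 7 9 8
f 8 9 10
f 8 10 4
f 9 1 11
f 9 11 10
f 10 11 12
f 10 12 4
f 11 1 13
f 11 13 12
f 12 13 14
f 12 14 4
f 13 1 15
f 13 15 14
f 14 15 16
f 14 16 4
f 15 1 17
f 15 17 16
f 16 17 18
f 16 18 4
f 17 1 19
f 17 19 18
f 18 19 20
f 18 20 4
f 19 1 21
f 19 21 20
f 20 21 22
f 20 22 4
f 21 1 23
f 21 23 22
f 22 23 24
f 22 24 4
f 23 1 2
f 23 2 24
f 24 2 3
f 24 3 4
f 26 25 28
f 26 28 27
f 28 25 29
f 28 29 27
f 29 25 30
f 29 30 27
f 30 25 31
f 30 31 27
f 31 25 32
f 31 32 27
f 32 25 33
f 32 33 27
f 33 25 34
f 33 34 27
f 34 25 35
f 34 35 27
f 35 25 36
f 35 36 27
f 36 25 26
f 36 26 27
f 38 37 40
f 38 40 39
f 40 37 41
f 40 41 39
f 41 37 42
f 41 42 39
f 42 37 43
f 42 43 39
f 43 37 44
f 43 44 39
f 44 37 45
f 44 45 39
f 45 37 46
f 45 46 39
f 46 37 47
f 46 47 39
f 47 37 48
f 47 48 39
f 48 37 49
f 48 49 39
f 49 37 50
f 49 50 39
f 50 37 51
f 50 51 39
f 51 37 52
f 51 52 39
f 52 37 38
f 52 38 39
f 53 64 58
f 53 58 54
f 53 54 60
f 53 60 63
f 53 63 64
f 54 58 62
f 58 64 57
f 64 63 55
f 63 60 59
f 60 54 61
f 56 62 57
f 56 57 55
f 56 55 59
f 56 59 61
f 56 61 62
f 57 62 58
f 55 57 64
f 59 55 63
f 61 59 60
f 62 61 54
f 66 65 69
f 66 69 67
f 67 69 70
f 67 70 68
f 69 65 71
f 69 71 70
f 70 71 72
f 70 72 68
f 71 65 73
f 71 73 72
f 72 73 74
f 72 74 68
f 73 65 75
f 73 75 74
f 74 75 76
f 74 76 68
f 75 65 77
f 75 77 76
f 76 77 78
f 76 78 68
f 77 65 79
f 77 79 78
f 78 79 80
f 78 80 68
f 79 65 81
f 79 81 80
f 80 81 82
f 80 82 68
f 81 65 83
f 81 83 82
f 82 83 84
f 82 84 68
f 83 65 85
f 83 85 84
f 84 85 86
f 84 86 68
f 85 65 87
f 85 87 86
f 86 87 88
f 86 88 68
f 87 65 89
f 87 89 88
f 88 89 90
f 88 90 68
f 89 65 91
f 89 91 90
f 90 91 92
f 90 92 68
f 91 65 93
f 91 93 92
f 92 93 94
f 92 94 68
f 93 65 66
f 93 66 94
f 94 66 67
f 94 67 68



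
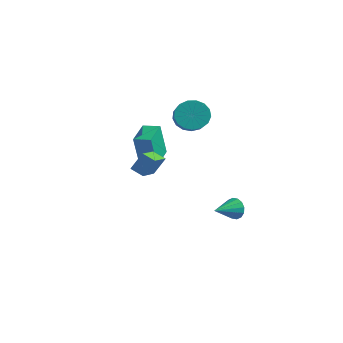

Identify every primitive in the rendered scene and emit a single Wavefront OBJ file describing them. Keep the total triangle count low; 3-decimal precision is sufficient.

v -0.889 0.196 -0.629
v -1.091 -0.11 1.52
v -1.478 1.761 -0.461
v -1.68 1.454 1.688
v 0.08 0.546 -0.488
v -0.122 0.239 1.661
v -0.509 2.11 -0.32
v -0.711 1.804 1.829
v 3.326 3.413 -4.177
v 3.722 3.539 -3.553
v 3.034 1.887 -3.683
v 3.357 3.638 -3.463
v 2.984 3.677 -3.564
v 2.703 3.645 -3.83
v 2.589 3.55 -4.189
v 2.672 3.419 -4.544
v 2.931 3.286 -4.802
v 3.295 3.187 -4.892
v 3.668 3.149 -4.79
v 3.949 3.181 -4.525
v 4.063 3.275 -4.166
v 3.98 3.406 -3.81
v 0.669 -0.5 -0.37
v 1.119 -1.989 0.342
v -0.125 -0.588 -0.052
v 0.325 -2.077 0.659
v 1.015 0.097 0.661
v 1.465 -1.392 1.372
v 0.221 0.009 0.978
v 0.671 -1.48 1.69
v 0.743 2.695 2.729
v 1.43 2.631 1.979
v 2.205 1.782 2.76
v 1.517 1.845 3.511
v 1.581 3.013 2.243
v 2.356 2.163 3.025
v 1.54 3.321 2.62
v 2.315 2.472 3.401
v 1.316 3.486 3.021
v 2.091 2.637 3.802
v 0.961 3.47 3.355
v 1.736 2.621 4.137
v 0.556 3.276 3.546
v 1.33 2.427 4.328
v 0.193 2.949 3.55
v 0.968 2.1 4.332
v -0.043 2.564 3.366
v 0.731 1.714 4.147
v -0.1 2.208 3.036
v 0.675 1.359 3.817
v 0.037 1.964 2.636
v 0.811 1.115 3.417
v 0.335 1.888 2.257
v 1.11 1.039 3.038
v 0.727 1.996 1.986
v 1.501 1.147 2.768
v 1.122 2.264 1.886
v 1.897 1.415 2.667
f 2 4 1
f 5 2 1
f 1 4 3
f 3 5 1
f 2 8 4
f 6 2 5
f 6 8 2
f 4 8 3
f 7 5 3
f 3 8 7
f 7 6 5
f 8 6 7
f 10 9 12
f 10 12 11
f 12 9 13
f 12 13 11
f 13 9 14
f 13 14 11
f 14 9 15
f 14 15 11
f 15 9 16
f 15 16 11
f 16 9 17
f 16 17 11
f 17 9 18
f 17 18 11
f 18 9 19
f 18 19 11
f 19 9 20
f 19 20 11
f 20 9 21
f 20 21 11
f 21 9 22
f 21 22 11
f 22 9 10
f 22 10 11
f 24 26 23
f 27 24 23
f 23 26 25
f 25 27 23
f 24 30 26
f 28 24 27
f 28 30 24
f 26 30 25
f 29 27 25
f 25 30 29
f 29 28 27
f 30 28 29
f 32 31 35
f 32 35 33
f 33 35 36
f 33 36 34
f 35 31 37
f 35 37 36
f 36 37 38
f 36 38 34
f 37 31 39
f 37 39 38
f 38 39 40
f 38 40 34
f 39 31 41
f 39 41 40
f 40 41 42
f 40 42 34
f 41 31 43
f 41 43 42
f 42 43 44
f 42 44 34
f 43 31 45
f 43 45 44
f 44 45 46
f 44 46 34
f 45 31 47
f 45 47 46
f 46 47 48
f 46 48 34
f 47 31 49
f 47 49 48
f 48 49 50
f 48 50 34
f 49 31 51
f 49 51 50
f 50 51 52
f 50 52 34
f 51 31 53
f 51 53 52
f 52 53 54
f 52 54 34
f 53 31 55
f 53 55 54
f 54 55 56
f 54 56 34
f 55 31 57
f 55 57 56
f 56 57 58
f 56 58 34
f 57 31 32
f 57 32 58
f 58 32 33
f 58 33 34



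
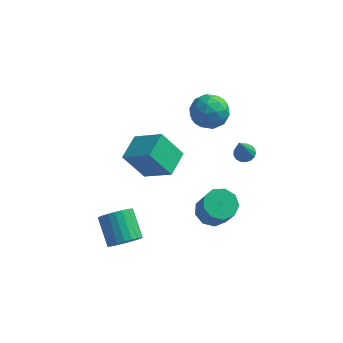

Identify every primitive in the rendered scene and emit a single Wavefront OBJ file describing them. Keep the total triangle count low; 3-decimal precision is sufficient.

v 2.304 0.02 -3.624
v 2.952 0.798 -3.498
v 3.564 0.018 -1.83
v 2.916 -0.76 -1.956
v 2.339 0.948 -3.202
v 2.95 0.168 -1.535
v 1.709 0.665 -3.104
v 2.32 -0.116 -1.436
v 1.358 0.079 -3.249
v 1.969 -0.701 -1.581
v 1.449 -0.534 -3.57
v 2.061 -1.314 -1.902
v 1.941 -0.888 -3.915
v 2.553 -1.668 -2.248
v 2.603 -0.817 -4.125
v 3.214 -1.597 -2.457
v 3.125 -0.354 -4.1
v 3.736 -1.134 -2.432
v 3.263 0.283 -3.852
v 3.874 -0.497 -2.184
v -1.804 -3.518 -3.628
v -1.069 -3.602 -2.97
v -1.901 -2.306 -1.874
v -2.636 -2.222 -2.532
v -0.929 -3.304 -3.216
v -1.761 -2.008 -2.121
v -0.941 -3.042 -3.534
v -1.773 -1.746 -2.439
v -1.101 -2.863 -3.868
v -1.934 -1.567 -2.773
v -1.383 -2.797 -4.161
v -2.216 -1.501 -3.065
v -1.738 -2.856 -4.361
v -2.571 -1.56 -3.266
v -2.105 -3.029 -4.434
v -2.937 -1.733 -3.339
v -2.419 -3.287 -4.368
v -3.251 -1.991 -3.273
v -2.627 -3.584 -4.174
v -3.459 -2.289 -3.079
v -2.692 -3.871 -3.886
v -3.525 -2.575 -2.79
v -2.604 -4.096 -3.552
v -3.437 -2.8 -2.457
v -2.378 -4.221 -3.232
v -3.21 -2.925 -2.137
v -2.052 -4.225 -2.98
v -2.885 -2.929 -1.885
v -1.684 -4.106 -2.84
v -2.516 -2.81 -1.745
v -1.336 -3.886 -2.837
v -2.168 -2.59 -1.741
v -2.799 0.246 0.044
v -1.137 -0.325 1.212
v -2.478 1.861 0.378
v -0.817 1.29 1.546
v -1.603 0.35 -1.606
v 0.058 -0.221 -0.438
v -1.283 1.965 -1.272
v 0.379 1.394 -0.104
v 3.426 3.577 -1.639
v 4.018 3.339 -1.689
v 3.234 2.723 0.159
v 4.059 3.612 -1.555
v 3.956 3.876 -1.44
v 3.731 4.072 -1.371
v 3.436 4.155 -1.363
v 3.139 4.105 -1.419
v 2.907 3.934 -1.525
v 2.795 3.682 -1.657
v 2.827 3.406 -1.785
v 2.996 3.168 -1.879
v 3.264 3.025 -1.919
v 3.569 3.008 -1.894
v 3.841 3.122 -1.811
v 1.795 2.764 2.901
v 2.695 2.022 3.059
v 0.725 1.718 4.081
v 1.625 0.976 4.239
v 1.682 2.069 4.672
v 2.343 2.716 3.942
v 1.077 1.024 3.198
v 1.738 1.671 2.468
v 2.251 0.946 3.242
v 2.625 1.592 4.153
v 0.795 2.148 2.987
v 1.169 2.794 3.898
v 2.339 2.485 2.876
v 1.081 1.255 4.264
v 1.115 1.898 4.518
v 1.644 1.461 4.611
v 2.132 2.893 3.396
v 2.661 2.456 3.488
v 2.065 2.484 4.437
v 0.759 1.284 3.652
v 1.288 0.847 3.744
v 1.776 2.279 2.529
v 2.305 1.842 2.622
v 1.355 1.256 2.703
v 2.607 1.416 3.076
v 1.978 0.801 3.77
v 1.656 0.83 3.158
v 2.045 1.21 2.729
v 2.827 1.796 3.612
v 2.198 1.181 4.306
v 2.231 1.824 4.56
v 2.62 2.204 4.132
v 2.566 1.163 3.72
v 1.222 2.559 2.834
v 0.593 1.944 3.528
v 0.8 1.536 3.008
v 1.189 1.916 2.58
v 1.442 2.939 3.37
v 0.813 2.324 4.064
v 1.375 2.53 4.411
v 1.764 2.91 3.982
v 0.854 2.577 3.42
f 2 1 5
f 2 5 3
f 3 5 6
f 3 6 4
f 5 1 7
f 5 7 6
f 6 7 8
f 6 8 4
f 7 1 9
f 7 9 8
f 8 9 10
f 8 10 4
f 9 1 11
f 9 11 10
f 10 11 12
f 10 12 4
f 11 1 13
f 11 13 12
f 12 13 14
f 12 14 4
f 13 1 15
f 13 15 14
f 14 15 16
f 14 16 4
f 15 1 17
f 15 17 16
f 16 17 18
f 16 18 4
f 17 1 19
f 17 19 18
f 18 19 20
f 18 20 4
f 19 1 2
f 19 2 20
f 20 2 3
f 20 3 4
f 22 21 25
f 22 25 23
f 23 25 26
f 23 26 24
f 25 21 27
f 25 27 26
f 26 27 28
f 26 28 24
f 27 21 29
f 27 29 28
f 28 29 30
f 28 30 24
f 29 21 31
f 29 31 30
f 30 31 32
f 30 32 24
f 31 21 33
f 31 33 32
f 32 33 34
f 32 34 24
f 33 21 35
f 33 35 34
f 34 35 36
f 34 36 24
f 35 21 37
f 35 37 36
f 36 37 38
f 36 38 24
f 37 21 39
f 37 39 38
f 38 39 40
f 38 40 24
f 39 21 41
f 39 41 40
f 40 41 42
f 40 42 24
f 41 21 43
f 41 43 42
f 42 43 44
f 42 44 24
f 43 21 45
f 43 45 44
f 44 45 46
f 44 46 24
f 45 21 47
f 45 47 46
f 46 47 48
f 46 48 24
f 47 21 49
f 47 49 48
f 48 49 50
f 48 50 24
f 49 21 51
f 49 51 50
f 50 51 52
f 50 52 24
f 51 21 22
f 51 22 52
f 52 22 23
f 52 23 24
f 54 56 53
f 57 54 53
f 53 56 55
f 55 57 53
f 54 60 56
f 58 54 57
f 58 60 54
f 56 60 55
f 59 57 55
f 55 60 59
f 59 58 57
f 60 58 59
f 62 61 64
f 62 64 63
f 64 61 65
f 64 65 63
f 65 61 66
f 65 66 63
f 66 61 67
f 66 67 63
f 67 61 68
f 67 68 63
f 68 61 69
f 68 69 63
f 69 61 70
f 69 70 63
f 70 61 71
f 70 71 63
f 71 61 72
f 71 72 63
f 72 61 73
f 72 73 63
f 73 61 74
f 73 74 63
f 74 61 75
f 74 75 63
f 75 61 62
f 75 62 63
f 76 113 92
f 113 87 116
f 92 116 81
f 113 116 92
f 76 92 88
f 92 81 93
f 88 93 77
f 92 93 88
f 76 88 97
f 88 77 98
f 97 98 83
f 88 98 97
f 76 97 109
f 97 83 112
f 109 112 86
f 97 112 109
f 76 109 113
f 109 86 117
f 113 117 87
f 109 117 113
f 77 93 104
f 93 81 107
f 104 107 85
f 93 107 104
f 81 116 94
f 116 87 115
f 94 115 80
f 116 115 94
f 87 117 114
f 117 86 110
f 114 110 78
f 117 110 114
f 86 112 111
f 112 83 99
f 111 99 82
f 112 99 111
f 83 98 103
f 98 77 100
f 103 100 84
f 98 100 103
f 79 105 91
f 105 85 106
f 91 106 80
f 105 106 91
f 79 91 89
f 91 80 90
f 89 90 78
f 91 90 89
f 79 89 96
f 89 78 95
f 96 95 82
f 89 95 96
f 79 96 101
f 96 82 102
f 101 102 84
f 96 102 101
f 79 101 105
f 101 84 108
f 105 108 85
f 101 108 105
f 80 106 94
f 106 85 107
f 94 107 81
f 106 107 94
f 78 90 114
f 90 80 115
f 114 115 87
f 90 115 114
f 82 95 111
f 95 78 110
f 111 110 86
f 95 110 111
f 84 102 103
f 102 82 99
f 103 99 83
f 102 99 103
f 85 108 104
f 108 84 100
f 104 100 77
f 108 100 104



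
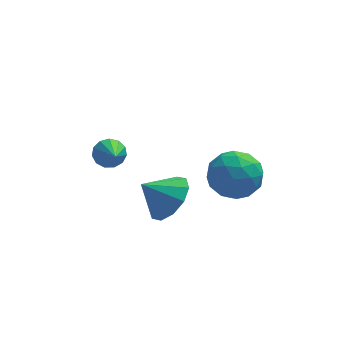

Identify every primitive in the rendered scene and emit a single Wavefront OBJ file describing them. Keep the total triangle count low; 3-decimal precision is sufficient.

v -1.947 2.336 -3.933
v -1.613 2.655 -3.55
v -1.753 0.804 -2.827
v -1.933 2.688 -3.448
v -2.258 2.61 -3.499
v -2.484 2.445 -3.689
v -2.54 2.245 -3.956
v -2.407 2.074 -4.215
v -2.129 1.986 -4.386
v -1.792 2.01 -4.412
v -1.505 2.137 -4.287
v -1.359 2.327 -4.049
v -1.399 2.52 -3.775
v 1.883 -0.686 -2.996
v 2.371 -0.304 -2.226
v 1.689 -2.056 -2.194
v 2.177 -1.674 -1.424
v 1.282 -1.329 -1.661
v 1.402 -0.483 -2.157
v 2.658 -1.877 -2.263
v 2.778 -1.031 -2.759
v 2.851 -1.041 -1.773
v 2 -0.702 -1.401
v 2.06 -1.658 -3.019
v 1.209 -1.319 -2.647
v 2.144 -0.375 -2.681
v 1.916 -1.985 -1.739
v 1.389 -1.782 -1.878
v 1.677 -1.558 -1.425
v 1.574 -0.48 -2.641
v 1.861 -0.255 -2.188
v 1.221 -0.858 -1.856
v 2.199 -2.105 -2.232
v 2.486 -1.88 -1.779
v 2.383 -0.802 -2.995
v 2.671 -0.578 -2.542
v 2.839 -1.502 -2.564
v 2.713 -0.583 -1.963
v 2.599 -1.389 -1.491
v 2.882 -1.508 -1.984
v 2.952 -1.01 -2.276
v 2.213 -0.384 -1.744
v 2.099 -1.19 -1.273
v 1.572 -0.987 -1.412
v 1.643 -0.489 -1.703
v 2.495 -0.817 -1.478
v 1.961 -1.17 -3.147
v 1.847 -1.976 -2.676
v 2.417 -1.871 -2.717
v 2.488 -1.373 -3.008
v 1.461 -0.971 -2.929
v 1.347 -1.777 -2.457
v 1.108 -1.35 -2.144
v 1.178 -0.852 -2.436
v 1.565 -1.543 -2.942
v -0.103 -1.522 -3.019
v 0.337 -2.227 -2.559
v -0.997 -1.558 -2.221
v 0.521 -1.718 -2.33
v 0.466 -1.135 -2.364
v 0.194 -0.699 -2.649
v -0.191 -0.577 -3.075
v -0.542 -0.817 -3.48
v -0.726 -1.325 -3.709
v -0.671 -1.909 -3.674
v -0.4 -2.345 -3.39
v -0.014 -2.466 -2.964
f 2 1 4
f 2 4 3
f 4 1 5
f 4 5 3
f 5 1 6
f 5 6 3
f 6 1 7
f 6 7 3
f 7 1 8
f 7 8 3
f 8 1 9
f 8 9 3
f 9 1 10
f 9 10 3
f 10 1 11
f 10 11 3
f 11 1 12
f 11 12 3
f 12 1 13
f 12 13 3
f 13 1 2
f 13 2 3
f 14 51 30
f 51 25 54
f 30 54 19
f 51 54 30
f 14 30 26
f 30 19 31
f 26 31 15
f 30 31 26
f 14 26 35
f 26 15 36
f 35 36 21
f 26 36 35
f 14 35 47
f 35 21 50
f 47 50 24
f 35 50 47
f 14 47 51
f 47 24 55
f 51 55 25
f 47 55 51
f 15 31 42
f 31 19 45
f 42 45 23
f 31 45 42
f 19 54 32
f 54 25 53
f 32 53 18
f 54 53 32
f 25 55 52
f 55 24 48
f 52 48 16
f 55 48 52
f 24 50 49
f 50 21 37
f 49 37 20
f 50 37 49
f 21 36 41
f 36 15 38
f 41 38 22
f 36 38 41
f 17 43 29
f 43 23 44
f 29 44 18
f 43 44 29
f 17 29 27
f 29 18 28
f 27 28 16
f 29 28 27
f 17 27 34
f 27 16 33
f 34 33 20
f 27 33 34
f 17 34 39
f 34 20 40
f 39 40 22
f 34 40 39
f 17 39 43
f 39 22 46
f 43 46 23
f 39 46 43
f 18 44 32
f 44 23 45
f 32 45 19
f 44 45 32
f 16 28 52
f 28 18 53
f 52 53 25
f 28 53 52
f 20 33 49
f 33 16 48
f 49 48 24
f 33 48 49
f 22 40 41
f 40 20 37
f 41 37 21
f 40 37 41
f 23 46 42
f 46 22 38
f 42 38 15
f 46 38 42
f 57 56 59
f 57 59 58
f 59 56 60
f 59 60 58
f 60 56 61
f 60 61 58
f 61 56 62
f 61 62 58
f 62 56 63
f 62 63 58
f 63 56 64
f 63 64 58
f 64 56 65
f 64 65 58
f 65 56 66
f 65 66 58
f 66 56 67
f 66 67 58
f 67 56 57
f 67 57 58



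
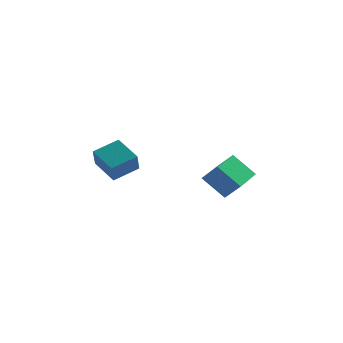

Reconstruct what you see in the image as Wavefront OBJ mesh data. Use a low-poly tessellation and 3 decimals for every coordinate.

v -0.119 -3.396 0.419
v 0.462 -3.657 1.124
v 0.752 -1.768 0.303
v 1.332 -2.028 1.008
v 0.728 -3.912 -0.468
v 1.308 -4.172 0.237
v 1.598 -2.283 -0.584
v 2.179 -2.544 0.121
v -3.67 -4.237 0.897
v -3.786 -4.721 1.764
v -4.296 -3.209 1.386
v -4.413 -3.692 2.253
v -2.627 -3.788 1.287
v -2.744 -4.271 2.154
v -3.254 -2.759 1.776
v -3.37 -3.243 2.643
f 2 4 1
f 5 2 1
f 1 4 3
f 3 5 1
f 2 8 4
f 6 2 5
f 6 8 2
f 4 8 3
f 7 5 3
f 3 8 7
f 7 6 5
f 8 6 7
f 10 12 9
f 13 10 9
f 9 12 11
f 11 13 9
f 10 16 12
f 14 10 13
f 14 16 10
f 12 16 11
f 15 13 11
f 11 16 15
f 15 14 13
f 16 14 15



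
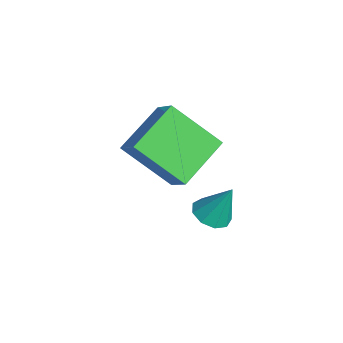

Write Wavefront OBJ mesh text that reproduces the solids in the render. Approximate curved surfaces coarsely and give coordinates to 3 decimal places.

v -3.297 -0.02 2.552
v -2.347 0.156 3.361
v -2.35 1.374 1.138
v -1.4 1.549 1.947
v -2.3 -1.549 1.713
v -1.35 -1.374 2.522
v -1.353 -0.156 0.299
v -0.403 0.02 1.108
v -1.456 1.227 -1.654
v -0.754 1.108 -1.762
v -1.144 1.813 -0.286
v -0.876 1.556 -1.926
v -1.269 1.85 -1.963
v -1.749 1.853 -1.855
v -2.092 1.563 -1.653
v -2.137 1.116 -1.451
v -1.864 0.721 -1.344
v -1.399 0.563 -1.382
v -0.96 0.715 -1.547
f 2 4 1
f 5 2 1
f 1 4 3
f 3 5 1
f 2 8 4
f 6 2 5
f 6 8 2
f 4 8 3
f 7 5 3
f 3 8 7
f 7 6 5
f 8 6 7
f 10 9 12
f 10 12 11
f 12 9 13
f 12 13 11
f 13 9 14
f 13 14 11
f 14 9 15
f 14 15 11
f 15 9 16
f 15 16 11
f 16 9 17
f 16 17 11
f 17 9 18
f 17 18 11
f 18 9 19
f 18 19 11
f 19 9 10
f 19 10 11



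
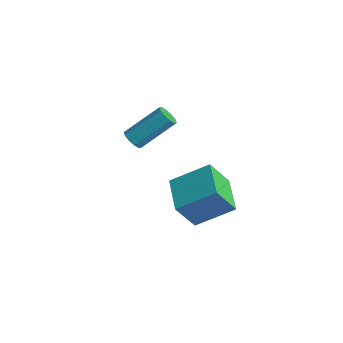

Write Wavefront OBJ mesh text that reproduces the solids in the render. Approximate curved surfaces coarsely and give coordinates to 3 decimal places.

v -4.149 -2.971 1.498
v -3.648 -3.27 1.586
v -2.97 -1.728 2.969
v -3.471 -1.429 2.882
v -3.596 -3.042 1.306
v -2.918 -1.5 2.69
v -3.755 -2.787 1.1
v -3.077 -1.245 2.483
v -4.065 -2.602 1.046
v -3.386 -1.06 2.429
v -4.407 -2.558 1.164
v -3.728 -1.016 2.548
v -4.65 -2.672 1.411
v -3.972 -1.13 2.794
v -4.702 -2.9 1.69
v -4.024 -1.358 3.074
v -4.543 -3.155 1.897
v -3.865 -1.613 3.28
v -4.234 -3.34 1.951
v -3.555 -1.798 3.334
v -3.892 -3.384 1.832
v -3.213 -1.842 3.216
v 0.054 -3.176 0.332
v -0.23 -4.058 1.781
v 1.134 -1.769 1.399
v 0.851 -2.651 2.848
v 1.669 -4.189 0.032
v 1.386 -5.071 1.481
v 2.75 -2.782 1.099
v 2.466 -3.664 2.548
f 2 1 5
f 2 5 3
f 3 5 6
f 3 6 4
f 5 1 7
f 5 7 6
f 6 7 8
f 6 8 4
f 7 1 9
f 7 9 8
f 8 9 10
f 8 10 4
f 9 1 11
f 9 11 10
f 10 11 12
f 10 12 4
f 11 1 13
f 11 13 12
f 12 13 14
f 12 14 4
f 13 1 15
f 13 15 14
f 14 15 16
f 14 16 4
f 15 1 17
f 15 17 16
f 16 17 18
f 16 18 4
f 17 1 19
f 17 19 18
f 18 19 20
f 18 20 4
f 19 1 21
f 19 21 20
f 20 21 22
f 20 22 4
f 21 1 2
f 21 2 22
f 22 2 3
f 22 3 4
f 24 26 23
f 27 24 23
f 23 26 25
f 25 27 23
f 24 30 26
f 28 24 27
f 28 30 24
f 26 30 25
f 29 27 25
f 25 30 29
f 29 28 27
f 30 28 29



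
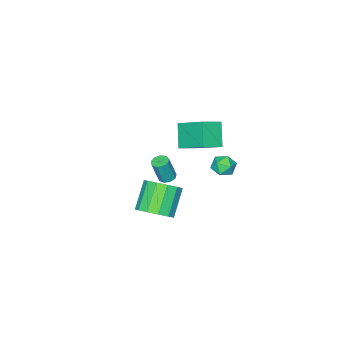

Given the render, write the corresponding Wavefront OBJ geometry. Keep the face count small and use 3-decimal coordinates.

v -4.061 -1.351 -4.619
v -4.79 -2.149 -3.399
v -4.11 0.444 -3.474
v -4.839 -0.354 -2.254
v -2.881 -1.646 -4.106
v -3.61 -2.444 -2.886
v -2.93 0.149 -2.961
v -3.659 -0.649 -1.741
v 3.136 2.652 -3.124
v 3.75 1.87 -2.896
v 2.598 1.346 -1.589
v 1.984 2.128 -1.816
v 3.921 2.311 -2.569
v 2.769 1.787 -1.261
v 3.843 2.86 -2.418
v 2.691 2.335 -1.11
v 3.54 3.343 -2.491
v 2.388 2.819 -1.183
v 3.109 3.607 -2.765
v 1.957 3.082 -1.457
v 2.687 3.567 -3.153
v 1.534 3.043 -1.845
v 2.407 3.237 -3.532
v 1.255 2.713 -2.224
v 2.359 2.722 -3.781
v 1.207 2.198 -2.473
v 2.557 2.184 -3.821
v 1.405 1.66 -2.514
v 2.94 1.795 -3.641
v 1.788 1.271 -2.333
v 3.384 1.678 -3.296
v 2.232 1.154 -1.988
v -2.094 2.956 -2.417
v -1.723 2.334 -2.234
v -2.697 2.346 -3.266
v -2.326 1.724 -3.083
v -2.825 2.014 -2.61
v -2.452 2.392 -2.085
v -1.968 2.288 -3.415
v -1.595 2.666 -2.89
v -1.645 1.922 -2.851
v -2.175 1.753 -2.353
v -2.245 2.927 -3.147
v -2.775 2.758 -2.649
v -0.441 -0.045 -4.066
v -0.189 -0.46 -4.186
v 0.172 -0.65 -2.774
v -0.079 -0.235 -2.654
v 0.018 -0.189 -4.203
v 0.38 -0.379 -2.791
v 0.011 0.15 -4.155
v 0.373 -0.04 -2.743
v -0.208 0.397 -4.066
v 0.154 0.207 -2.654
v -0.536 0.438 -3.977
v -0.174 0.248 -2.565
v -0.819 0.252 -3.929
v -0.457 0.062 -2.517
v -0.925 -0.072 -3.946
v -0.564 -0.262 -2.534
v -0.805 -0.384 -4.018
v -0.443 -0.574 -2.606
v -0.515 -0.537 -4.113
v -0.153 -0.727 -2.701
f 2 4 1
f 5 2 1
f 1 4 3
f 3 5 1
f 2 8 4
f 6 2 5
f 6 8 2
f 4 8 3
f 7 5 3
f 3 8 7
f 7 6 5
f 8 6 7
f 10 9 13
f 10 13 11
f 11 13 14
f 11 14 12
f 13 9 15
f 13 15 14
f 14 15 16
f 14 16 12
f 15 9 17
f 15 17 16
f 16 17 18
f 16 18 12
f 17 9 19
f 17 19 18
f 18 19 20
f 18 20 12
f 19 9 21
f 19 21 20
f 20 21 22
f 20 22 12
f 21 9 23
f 21 23 22
f 22 23 24
f 22 24 12
f 23 9 25
f 23 25 24
f 24 25 26
f 24 26 12
f 25 9 27
f 25 27 26
f 26 27 28
f 26 28 12
f 27 9 29
f 27 29 28
f 28 29 30
f 28 30 12
f 29 9 31
f 29 31 30
f 30 31 32
f 30 32 12
f 31 9 10
f 31 10 32
f 32 10 11
f 32 11 12
f 33 44 38
f 33 38 34
f 33 34 40
f 33 40 43
f 33 43 44
f 34 38 42
f 38 44 37
f 44 43 35
f 43 40 39
f 40 34 41
f 36 42 37
f 36 37 35
f 36 35 39
f 36 39 41
f 36 41 42
f 37 42 38
f 35 37 44
f 39 35 43
f 41 39 40
f 42 41 34
f 46 45 49
f 46 49 47
f 47 49 50
f 47 50 48
f 49 45 51
f 49 51 50
f 50 51 52
f 50 52 48
f 51 45 53
f 51 53 52
f 52 53 54
f 52 54 48
f 53 45 55
f 53 55 54
f 54 55 56
f 54 56 48
f 55 45 57
f 55 57 56
f 56 57 58
f 56 58 48
f 57 45 59
f 57 59 58
f 58 59 60
f 58 60 48
f 59 45 61
f 59 61 60
f 60 61 62
f 60 62 48
f 61 45 63
f 61 63 62
f 62 63 64
f 62 64 48
f 63 45 46
f 63 46 64
f 64 46 47
f 64 47 48



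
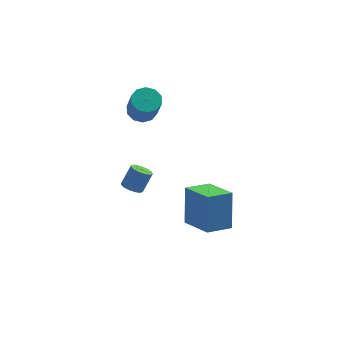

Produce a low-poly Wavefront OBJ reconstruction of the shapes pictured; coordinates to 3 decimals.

v 0.656 1.38 2.983
v 1.057 0.809 2.636
v 1.165 -0.012 4.109
v 0.764 0.56 4.457
v 1.373 1.137 2.795
v 1.48 0.316 4.269
v 1.415 1.557 3.027
v 1.522 0.736 4.5
v 1.167 1.911 3.242
v 1.274 1.09 4.715
v 0.724 2.061 3.358
v 0.831 1.24 4.831
v 0.255 1.952 3.331
v 0.363 1.131 4.804
v -0.06 1.624 3.171
v 0.047 0.803 4.645
v -0.102 1.204 2.94
v 0.005 0.383 4.413
v 0.146 0.85 2.725
v 0.253 0.029 4.198
v 0.589 0.7 2.609
v 0.696 -0.121 4.082
v 2.764 -4.859 -1.243
v 2.935 -3.986 0.648
v 1.972 -3.214 -1.93
v 2.144 -2.342 -0.038
v 4.056 -4.378 -1.582
v 4.228 -3.506 0.31
v 3.265 -2.734 -2.268
v 3.436 -1.861 -0.377
v 0.055 1.175 -2.982
v 0.433 0.698 -3.021
v 1.004 1.068 -1.996
v 0.625 1.545 -1.958
v 0.582 0.954 -3.196
v 1.152 1.324 -2.171
v 0.563 1.28 -3.303
v 1.133 1.65 -2.278
v 0.383 1.572 -3.309
v 0.953 1.943 -2.284
v 0.098 1.739 -3.211
v 0.669 2.109 -2.186
v -0.2 1.726 -3.04
v 0.371 2.097 -2.015
v -0.417 1.539 -2.851
v 0.154 1.909 -1.826
v -0.485 1.235 -2.704
v 0.086 1.606 -1.679
v -0.381 0.913 -2.645
v 0.19 1.283 -1.62
v -0.139 0.674 -2.693
v 0.432 1.044 -1.669
v 0.164 0.594 -2.834
v 0.735 0.964 -1.809
f 2 1 5
f 2 5 3
f 3 5 6
f 3 6 4
f 5 1 7
f 5 7 6
f 6 7 8
f 6 8 4
f 7 1 9
f 7 9 8
f 8 9 10
f 8 10 4
f 9 1 11
f 9 11 10
f 10 11 12
f 10 12 4
f 11 1 13
f 11 13 12
f 12 13 14
f 12 14 4
f 13 1 15
f 13 15 14
f 14 15 16
f 14 16 4
f 15 1 17
f 15 17 16
f 16 17 18
f 16 18 4
f 17 1 19
f 17 19 18
f 18 19 20
f 18 20 4
f 19 1 21
f 19 21 20
f 20 21 22
f 20 22 4
f 21 1 2
f 21 2 22
f 22 2 3
f 22 3 4
f 24 26 23
f 27 24 23
f 23 26 25
f 25 27 23
f 24 30 26
f 28 24 27
f 28 30 24
f 26 30 25
f 29 27 25
f 25 30 29
f 29 28 27
f 30 28 29
f 32 31 35
f 32 35 33
f 33 35 36
f 33 36 34
f 35 31 37
f 35 37 36
f 36 37 38
f 36 38 34
f 37 31 39
f 37 39 38
f 38 39 40
f 38 40 34
f 39 31 41
f 39 41 40
f 40 41 42
f 40 42 34
f 41 31 43
f 41 43 42
f 42 43 44
f 42 44 34
f 43 31 45
f 43 45 44
f 44 45 46
f 44 46 34
f 45 31 47
f 45 47 46
f 46 47 48
f 46 48 34
f 47 31 49
f 47 49 48
f 48 49 50
f 48 50 34
f 49 31 51
f 49 51 50
f 50 51 52
f 50 52 34
f 51 31 53
f 51 53 52
f 52 53 54
f 52 54 34
f 53 31 32
f 53 32 54
f 54 32 33
f 54 33 34



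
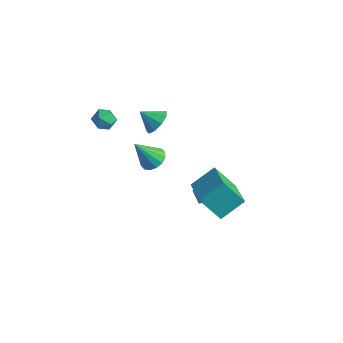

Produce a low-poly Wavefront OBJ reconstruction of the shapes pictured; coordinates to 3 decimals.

v 2.14 1.787 -3.065
v 1.314 2.157 -2.691
v 2.414 2.893 -3.554
v 1.588 3.263 -3.18
v 2.752 2.097 -2.02
v 1.926 2.467 -1.646
v 3.026 3.203 -2.509
v 2.2 3.573 -2.135
v -1.614 1.947 -1.5
v -1.218 2.567 -1.036
v -2.286 1.073 0.24
v -1.631 2.727 -1.115
v -2.04 2.678 -1.297
v -2.335 2.433 -1.534
v -2.437 2.058 -1.762
v -2.318 1.653 -1.919
v -2.011 1.327 -1.964
v -1.597 1.167 -1.885
v -1.188 1.216 -1.703
v -0.894 1.461 -1.466
v -0.792 1.836 -1.239
v -0.911 2.241 -1.081
v 3.416 1.464 -1.74
v 2.323 0.853 -0.219
v 3.976 2.864 -0.776
v 2.883 2.254 0.745
v 5.097 0.286 -1.005
v 4.004 -0.324 0.516
v 5.657 1.687 -0.041
v 4.564 1.076 1.48
v -2.99 -0.056 3.738
v -2.566 -0.546 3.271
v -3.994 -0.154 2.929
v -3.57 -0.644 2.462
v -3.81 -0.889 3.184
v -3.189 -0.828 3.684
v -3.371 0.128 2.516
v -2.75 0.189 3.016
v -2.801 -0.432 2.516
v -3.072 -1.061 2.928
v -3.488 0.361 3.272
v -3.759 -0.268 3.684
v -1.172 1.826 2.604
v -0.672 2.1 3.326
v -2.048 1.334 3.396
v -1.077 2.553 3.16
v -1.526 2.665 2.734
v -1.809 2.386 2.247
v -1.795 1.844 1.927
v -1.489 1.294 1.923
v -1.034 0.993 2.238
v -0.644 1.082 2.724
v -0.502 1.519 3.154
f 2 4 1
f 5 2 1
f 1 4 3
f 3 5 1
f 2 8 4
f 6 2 5
f 6 8 2
f 4 8 3
f 7 5 3
f 3 8 7
f 7 6 5
f 8 6 7
f 10 9 12
f 10 12 11
f 12 9 13
f 12 13 11
f 13 9 14
f 13 14 11
f 14 9 15
f 14 15 11
f 15 9 16
f 15 16 11
f 16 9 17
f 16 17 11
f 17 9 18
f 17 18 11
f 18 9 19
f 18 19 11
f 19 9 20
f 19 20 11
f 20 9 21
f 20 21 11
f 21 9 22
f 21 22 11
f 22 9 10
f 22 10 11
f 24 26 23
f 27 24 23
f 23 26 25
f 25 27 23
f 24 30 26
f 28 24 27
f 28 30 24
f 26 30 25
f 29 27 25
f 25 30 29
f 29 28 27
f 30 28 29
f 31 42 36
f 31 36 32
f 31 32 38
f 31 38 41
f 31 41 42
f 32 36 40
f 36 42 35
f 42 41 33
f 41 38 37
f 38 32 39
f 34 40 35
f 34 35 33
f 34 33 37
f 34 37 39
f 34 39 40
f 35 40 36
f 33 35 42
f 37 33 41
f 39 37 38
f 40 39 32
f 44 43 46
f 44 46 45
f 46 43 47
f 46 47 45
f 47 43 48
f 47 48 45
f 48 43 49
f 48 49 45
f 49 43 50
f 49 50 45
f 50 43 51
f 50 51 45
f 51 43 52
f 51 52 45
f 52 43 53
f 52 53 45
f 53 43 44
f 53 44 45



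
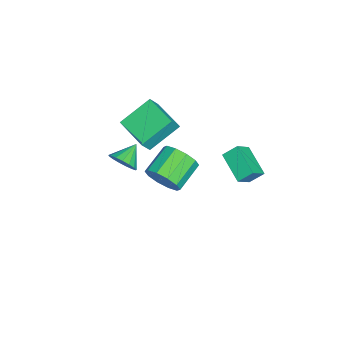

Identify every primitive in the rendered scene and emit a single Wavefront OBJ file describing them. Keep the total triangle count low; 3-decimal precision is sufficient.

v -2.317 -3.546 -4.339
v -1.832 -2.779 -4.187
v -3.423 -2.994 -3.601
v -2.043 -2.697 -4.565
v -2.317 -2.81 -4.891
v -2.591 -3.091 -5.09
v -2.802 -3.477 -5.118
v -2.902 -3.878 -4.967
v -2.868 -4.204 -4.672
v -2.708 -4.378 -4.301
v -2.458 -4.363 -3.939
v -2.176 -4.16 -3.668
v -1.926 -3.817 -3.551
v -1.766 -3.411 -3.615
v -1.732 -3.037 -3.844
v -0.689 -2.794 0.526
v -1.816 -1.415 1.73
v 0.729 -1.339 0.185
v -0.398 0.04 1.39
v -0.142 -3.12 1.41
v -1.269 -1.741 2.615
v 1.276 -1.665 1.07
v 0.149 -0.286 2.274
v 4.11 0.009 1.149
v 4.689 0.397 1.949
v 3.209 1.078 2.69
v 2.63 0.691 1.891
v 4.663 0.852 1.478
v 3.183 1.533 2.219
v 4.426 0.985 0.882
v 2.946 1.667 1.623
v 4.068 0.746 0.388
v 2.588 1.427 1.129
v 3.726 0.225 0.185
v 2.247 0.907 0.926
v 3.531 -0.378 0.35
v 2.051 0.303 1.091
v 3.557 -0.833 0.821
v 2.077 -0.152 1.562
v 3.794 -0.967 1.417
v 2.314 -0.285 2.158
v 4.152 -0.727 1.911
v 2.672 -0.046 2.652
v 4.493 -0.207 2.114
v 3.014 0.475 2.855
v -1.883 2.074 -2.131
v -2.087 2.849 -1.423
v -2.721 2.578 -2.925
v -2.925 3.354 -2.217
v -0.475 3.166 -2.923
v -0.679 3.942 -2.215
v -1.313 3.671 -3.717
v -1.517 4.446 -3.009
f 2 1 4
f 2 4 3
f 4 1 5
f 4 5 3
f 5 1 6
f 5 6 3
f 6 1 7
f 6 7 3
f 7 1 8
f 7 8 3
f 8 1 9
f 8 9 3
f 9 1 10
f 9 10 3
f 10 1 11
f 10 11 3
f 11 1 12
f 11 12 3
f 12 1 13
f 12 13 3
f 13 1 14
f 13 14 3
f 14 1 15
f 14 15 3
f 15 1 2
f 15 2 3
f 17 19 16
f 20 17 16
f 16 19 18
f 18 20 16
f 17 23 19
f 21 17 20
f 21 23 17
f 19 23 18
f 22 20 18
f 18 23 22
f 22 21 20
f 23 21 22
f 25 24 28
f 25 28 26
f 26 28 29
f 26 29 27
f 28 24 30
f 28 30 29
f 29 30 31
f 29 31 27
f 30 24 32
f 30 32 31
f 31 32 33
f 31 33 27
f 32 24 34
f 32 34 33
f 33 34 35
f 33 35 27
f 34 24 36
f 34 36 35
f 35 36 37
f 35 37 27
f 36 24 38
f 36 38 37
f 37 38 39
f 37 39 27
f 38 24 40
f 38 40 39
f 39 40 41
f 39 41 27
f 40 24 42
f 40 42 41
f 41 42 43
f 41 43 27
f 42 24 44
f 42 44 43
f 43 44 45
f 43 45 27
f 44 24 25
f 44 25 45
f 45 25 26
f 45 26 27
f 47 49 46
f 50 47 46
f 46 49 48
f 48 50 46
f 47 53 49
f 51 47 50
f 51 53 47
f 49 53 48
f 52 50 48
f 48 53 52
f 52 51 50
f 53 51 52



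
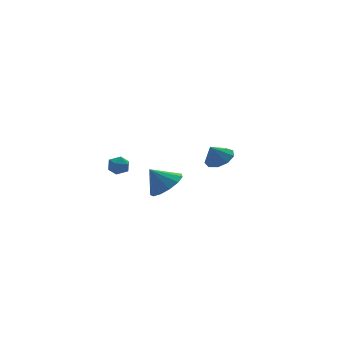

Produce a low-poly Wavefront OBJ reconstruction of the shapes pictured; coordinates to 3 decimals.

v 1.418 -0.189 -1.812
v 2.092 0.285 -1.426
v 0.842 -0.171 -0.828
v 1.676 0.673 -1.677
v 1.139 0.658 -1.992
v 0.732 0.246 -2.222
v 0.647 -0.369 -2.26
v 0.922 -0.9 -2.089
v 1.43 -1.099 -1.788
v 1.932 -0.872 -1.498
v 2.193 -0.325 -1.355
v -3.629 -3.565 -1.109
v -2.972 -4.091 -0.433
v -4.351 -3.055 -0.011
v -2.722 -3.544 -0.523
v -2.76 -3.003 -0.8
v -3.074 -2.641 -1.175
v -3.565 -2.572 -1.529
v -4.075 -2.819 -1.75
v -4.444 -3.302 -1.767
v -4.554 -3.87 -1.576
v -4.371 -4.34 -1.236
v -3.952 -4.565 -0.856
v -3.43 -4.472 -0.557
v -3.019 4.484 -3.527
v -2.343 4.314 -3.686
v -3.097 3.546 -2.854
v -2.421 3.376 -3.013
v -2.559 3.949 -2.61
v -2.511 4.529 -3.025
v -2.929 3.331 -3.515
v -2.881 3.911 -3.93
v -2.287 3.601 -3.679
v -2.059 3.983 -3.119
v -3.381 3.877 -3.421
v -3.153 4.259 -2.861
f 2 1 4
f 2 4 3
f 4 1 5
f 4 5 3
f 5 1 6
f 5 6 3
f 6 1 7
f 6 7 3
f 7 1 8
f 7 8 3
f 8 1 9
f 8 9 3
f 9 1 10
f 9 10 3
f 10 1 11
f 10 11 3
f 11 1 2
f 11 2 3
f 13 12 15
f 13 15 14
f 15 12 16
f 15 16 14
f 16 12 17
f 16 17 14
f 17 12 18
f 17 18 14
f 18 12 19
f 18 19 14
f 19 12 20
f 19 20 14
f 20 12 21
f 20 21 14
f 21 12 22
f 21 22 14
f 22 12 23
f 22 23 14
f 23 12 24
f 23 24 14
f 24 12 13
f 24 13 14
f 25 36 30
f 25 30 26
f 25 26 32
f 25 32 35
f 25 35 36
f 26 30 34
f 30 36 29
f 36 35 27
f 35 32 31
f 32 26 33
f 28 34 29
f 28 29 27
f 28 27 31
f 28 31 33
f 28 33 34
f 29 34 30
f 27 29 36
f 31 27 35
f 33 31 32
f 34 33 26

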